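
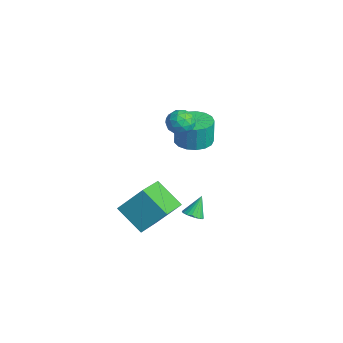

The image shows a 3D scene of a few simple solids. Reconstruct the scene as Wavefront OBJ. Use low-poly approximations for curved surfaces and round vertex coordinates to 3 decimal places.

v -0.978 2.076 4.106
v -0.694 1.716 3.544
v -2.046 1.684 3.816
v -1.762 1.324 3.254
v -1.62 1.109 3.932
v -0.96 1.351 4.111
v -1.78 2.049 3.249
v -1.12 2.291 3.428
v -1.189 1.699 3.014
v -1.091 1.118 3.437
v -1.649 2.282 3.923
v -1.551 1.701 4.346
v -0.742 1.93 3.85
v -1.998 1.47 3.51
v -1.915 1.343 3.908
v -1.747 1.131 3.578
v -0.899 1.716 4.184
v -0.732 1.504 3.854
v -1.276 1.147 4.082
v -2.008 1.896 3.506
v -1.841 1.684 3.176
v -0.993 2.269 3.782
v -0.825 2.057 3.452
v -1.464 2.253 3.278
v -0.866 1.709 3.209
v -1.494 1.479 3.038
v -1.505 1.905 3.035
v -1.117 2.047 3.14
v -0.808 1.367 3.457
v -1.436 1.137 3.287
v -1.353 1.01 3.685
v -0.965 1.153 3.79
v -1.099 1.358 3.146
v -1.304 2.263 4.073
v -1.932 2.033 3.903
v -1.775 2.247 3.57
v -1.387 2.39 3.675
v -1.246 1.921 4.322
v -1.874 1.691 4.151
v -1.623 1.353 4.22
v -1.235 1.495 4.325
v -1.641 2.042 4.214
v -3.719 3.382 0.241
v -2.797 3.564 0.264
v -2.839 3.6 1.643
v -3.761 3.418 1.619
v -2.987 3.972 0.248
v -3.029 4.007 1.627
v -3.344 4.244 0.23
v -3.387 4.28 1.609
v -3.788 4.319 0.214
v -3.83 4.355 1.593
v -4.215 4.18 0.205
v -4.258 4.215 1.584
v -4.529 3.857 0.204
v -4.571 3.893 1.583
v -4.657 3.426 0.211
v -4.7 3.461 1.59
v -4.571 2.985 0.225
v -4.613 3.02 1.604
v -4.289 2.635 0.242
v -4.331 2.67 1.621
v -3.876 2.456 0.259
v -3.918 2.491 1.638
v -3.428 2.489 0.272
v -3.47 2.524 1.651
v -3.046 2.727 0.278
v -3.088 2.762 1.657
v -2.818 3.115 0.275
v -2.86 3.15 1.654
v -2.853 -0.059 -2.285
v -2.406 1.021 -0.996
v -1.625 0.609 -3.27
v -1.178 1.689 -1.981
v -1.682 -1.289 -1.659
v -1.235 -0.209 -0.37
v -0.454 -0.621 -2.644
v -0.007 0.459 -1.355
v 1.245 1.175 -0.66
v 1.674 1.465 -0.704
v 0.955 1.745 0.26
v 1.531 1.579 -0.82
v 1.338 1.622 -0.908
v 1.13 1.588 -0.953
v 0.941 1.483 -0.947
v 0.805 1.324 -0.892
v 0.745 1.14 -0.796
v 0.771 0.962 -0.677
v 0.88 0.82 -0.555
v 1.052 0.74 -0.451
v 1.257 0.735 -0.383
v 1.46 0.806 -0.363
v 1.626 0.941 -0.394
v 1.726 1.116 -0.471
v 1.743 1.302 -0.581
f 1 38 17
f 38 12 41
f 17 41 6
f 38 41 17
f 1 17 13
f 17 6 18
f 13 18 2
f 17 18 13
f 1 13 22
f 13 2 23
f 22 23 8
f 13 23 22
f 1 22 34
f 22 8 37
f 34 37 11
f 22 37 34
f 1 34 38
f 34 11 42
f 38 42 12
f 34 42 38
f 2 18 29
f 18 6 32
f 29 32 10
f 18 32 29
f 6 41 19
f 41 12 40
f 19 40 5
f 41 40 19
f 12 42 39
f 42 11 35
f 39 35 3
f 42 35 39
f 11 37 36
f 37 8 24
f 36 24 7
f 37 24 36
f 8 23 28
f 23 2 25
f 28 25 9
f 23 25 28
f 4 30 16
f 30 10 31
f 16 31 5
f 30 31 16
f 4 16 14
f 16 5 15
f 14 15 3
f 16 15 14
f 4 14 21
f 14 3 20
f 21 20 7
f 14 20 21
f 4 21 26
f 21 7 27
f 26 27 9
f 21 27 26
f 4 26 30
f 26 9 33
f 30 33 10
f 26 33 30
f 5 31 19
f 31 10 32
f 19 32 6
f 31 32 19
f 3 15 39
f 15 5 40
f 39 40 12
f 15 40 39
f 7 20 36
f 20 3 35
f 36 35 11
f 20 35 36
f 9 27 28
f 27 7 24
f 28 24 8
f 27 24 28
f 10 33 29
f 33 9 25
f 29 25 2
f 33 25 29
f 44 43 47
f 44 47 45
f 45 47 48
f 45 48 46
f 47 43 49
f 47 49 48
f 48 49 50
f 48 50 46
f 49 43 51
f 49 51 50
f 50 51 52
f 50 52 46
f 51 43 53
f 51 53 52
f 52 53 54
f 52 54 46
f 53 43 55
f 53 55 54
f 54 55 56
f 54 56 46
f 55 43 57
f 55 57 56
f 56 57 58
f 56 58 46
f 57 43 59
f 57 59 58
f 58 59 60
f 58 60 46
f 59 43 61
f 59 61 60
f 60 61 62
f 60 62 46
f 61 43 63
f 61 63 62
f 62 63 64
f 62 64 46
f 63 43 65
f 63 65 64
f 64 65 66
f 64 66 46
f 65 43 67
f 65 67 66
f 66 67 68
f 66 68 46
f 67 43 69
f 67 69 68
f 68 69 70
f 68 70 46
f 69 43 44
f 69 44 70
f 70 44 45
f 70 45 46
f 72 74 71
f 75 72 71
f 71 74 73
f 73 75 71
f 72 78 74
f 76 72 75
f 76 78 72
f 74 78 73
f 77 75 73
f 73 78 77
f 77 76 75
f 78 76 77
f 80 79 82
f 80 82 81
f 82 79 83
f 82 83 81
f 83 79 84
f 83 84 81
f 84 79 85
f 84 85 81
f 85 79 86
f 85 86 81
f 86 79 87
f 86 87 81
f 87 79 88
f 87 88 81
f 88 79 89
f 88 89 81
f 89 79 90
f 89 90 81
f 90 79 91
f 90 91 81
f 91 79 92
f 91 92 81
f 92 79 93
f 92 93 81
f 93 79 94
f 93 94 81
f 94 79 95
f 94 95 81
f 95 79 80
f 95 80 81



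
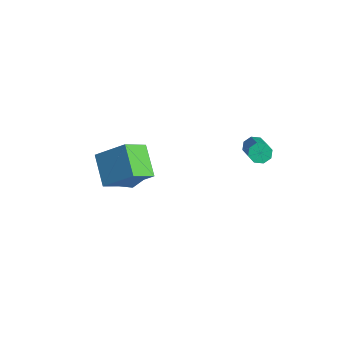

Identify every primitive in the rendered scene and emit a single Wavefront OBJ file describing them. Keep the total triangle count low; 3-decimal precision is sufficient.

v 1.767 3.609 -0.211
v 2.145 3.52 -0.707
v 3.49 2.742 0.454
v 3.113 2.831 0.951
v 2.213 3.95 -0.498
v 3.558 3.171 0.663
v 2.02 4.179 -0.121
v 3.365 3.401 1.04
v 1.679 4.075 0.204
v 3.024 3.297 1.365
v 1.39 3.698 0.286
v 2.735 2.92 1.447
v 1.322 3.269 0.077
v 2.667 2.49 1.238
v 1.515 3.039 -0.3
v 2.86 2.261 0.861
v 1.856 3.143 -0.625
v 3.201 2.365 0.536
v -2.779 -2.251 -3.538
v -3.518 -1.715 -3.21
v -2.213 -1.146 -4.068
v -2.952 -0.61 -3.74
v -2.088 -2.03 -2.34
v -2.827 -1.494 -2.012
v -1.522 -0.925 -2.87
v -2.261 -0.389 -2.542
v -1.912 -3.642 0.817
v -0.713 -2.659 2.08
v -1.97 -2.315 -0.161
v -0.771 -1.331 1.102
v -0.409 -4.269 -0.122
v 0.79 -3.285 1.141
v -0.467 -2.941 -1.1
v 0.732 -1.958 0.163
f 2 1 5
f 2 5 3
f 3 5 6
f 3 6 4
f 5 1 7
f 5 7 6
f 6 7 8
f 6 8 4
f 7 1 9
f 7 9 8
f 8 9 10
f 8 10 4
f 9 1 11
f 9 11 10
f 10 11 12
f 10 12 4
f 11 1 13
f 11 13 12
f 12 13 14
f 12 14 4
f 13 1 15
f 13 15 14
f 14 15 16
f 14 16 4
f 15 1 17
f 15 17 16
f 16 17 18
f 16 18 4
f 17 1 2
f 17 2 18
f 18 2 3
f 18 3 4
f 20 22 19
f 23 20 19
f 19 22 21
f 21 23 19
f 20 26 22
f 24 20 23
f 24 26 20
f 22 26 21
f 25 23 21
f 21 26 25
f 25 24 23
f 26 24 25
f 28 30 27
f 31 28 27
f 27 30 29
f 29 31 27
f 28 34 30
f 32 28 31
f 32 34 28
f 30 34 29
f 33 31 29
f 29 34 33
f 33 32 31
f 34 32 33



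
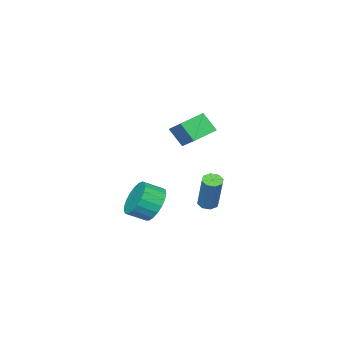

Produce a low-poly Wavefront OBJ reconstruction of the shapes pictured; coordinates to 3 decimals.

v 3.111 2.069 -4.126
v 3.868 2.682 -4.57
v 4.665 2.084 -4.038
v 3.909 1.471 -3.594
v 3.781 2.901 -4.193
v 4.578 2.303 -3.661
v 3.578 2.977 -3.804
v 4.375 2.378 -3.272
v 3.294 2.895 -3.471
v 4.092 2.297 -2.939
v 2.979 2.671 -3.251
v 3.777 2.072 -2.719
v 2.687 2.343 -3.182
v 3.484 1.744 -2.651
v 2.468 1.967 -3.277
v 3.265 1.368 -2.745
v 2.36 1.609 -3.518
v 3.158 1.01 -2.986
v 2.383 1.331 -3.865
v 3.18 0.732 -3.333
v 2.531 1.18 -4.256
v 3.328 0.581 -3.724
v 2.779 1.183 -4.625
v 3.577 0.585 -4.093
v 3.085 1.339 -4.908
v 3.883 0.741 -4.376
v 3.396 1.622 -5.055
v 4.193 1.024 -4.524
v 3.657 1.982 -5.042
v 4.454 1.383 -4.51
v 3.824 2.357 -4.871
v 4.621 1.758 -4.339
v -3.388 -1.727 -1.133
v -2.913 -0.452 -0.292
v -3.574 -0.965 -2.182
v -3.099 0.31 -1.341
v -1.981 -1.97 -1.559
v -1.506 -0.695 -0.718
v -2.167 -1.208 -2.608
v -1.692 0.067 -1.767
v -0.005 2.617 -4.82
v 0.5 2.697 -4.995
v 1.05 3.503 -3.034
v 0.545 3.423 -2.86
v 0.256 3.024 -5.061
v 0.806 3.83 -3.1
v -0.141 3.113 -4.986
v 0.409 3.919 -3.025
v -0.458 2.911 -4.814
v 0.092 3.717 -2.853
v -0.51 2.537 -4.646
v 0.04 3.343 -2.685
v -0.266 2.21 -4.58
v 0.284 3.016 -2.619
v 0.131 2.121 -4.655
v 0.681 2.927 -2.694
v 0.448 2.323 -4.827
v 0.998 3.129 -2.866
f 2 1 5
f 2 5 3
f 3 5 6
f 3 6 4
f 5 1 7
f 5 7 6
f 6 7 8
f 6 8 4
f 7 1 9
f 7 9 8
f 8 9 10
f 8 10 4
f 9 1 11
f 9 11 10
f 10 11 12
f 10 12 4
f 11 1 13
f 11 13 12
f 12 13 14
f 12 14 4
f 13 1 15
f 13 15 14
f 14 15 16
f 14 16 4
f 15 1 17
f 15 17 16
f 16 17 18
f 16 18 4
f 17 1 19
f 17 19 18
f 18 19 20
f 18 20 4
f 19 1 21
f 19 21 20
f 20 21 22
f 20 22 4
f 21 1 23
f 21 23 22
f 22 23 24
f 22 24 4
f 23 1 25
f 23 25 24
f 24 25 26
f 24 26 4
f 25 1 27
f 25 27 26
f 26 27 28
f 26 28 4
f 27 1 29
f 27 29 28
f 28 29 30
f 28 30 4
f 29 1 31
f 29 31 30
f 30 31 32
f 30 32 4
f 31 1 2
f 31 2 32
f 32 2 3
f 32 3 4
f 34 36 33
f 37 34 33
f 33 36 35
f 35 37 33
f 34 40 36
f 38 34 37
f 38 40 34
f 36 40 35
f 39 37 35
f 35 40 39
f 39 38 37
f 40 38 39
f 42 41 45
f 42 45 43
f 43 45 46
f 43 46 44
f 45 41 47
f 45 47 46
f 46 47 48
f 46 48 44
f 47 41 49
f 47 49 48
f 48 49 50
f 48 50 44
f 49 41 51
f 49 51 50
f 50 51 52
f 50 52 44
f 51 41 53
f 51 53 52
f 52 53 54
f 52 54 44
f 53 41 55
f 53 55 54
f 54 55 56
f 54 56 44
f 55 41 57
f 55 57 56
f 56 57 58
f 56 58 44
f 57 41 42
f 57 42 58
f 58 42 43
f 58 43 44



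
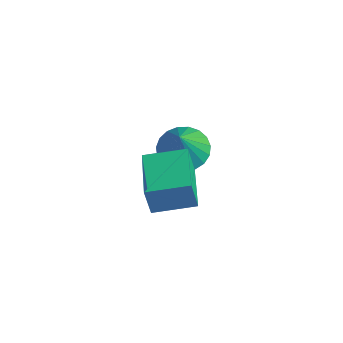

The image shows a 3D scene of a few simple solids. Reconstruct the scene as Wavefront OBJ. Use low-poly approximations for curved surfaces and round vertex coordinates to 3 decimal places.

v -0.858 0.173 -0.263
v -0.324 0.95 -0.147
v -0.162 -0.553 1.383
v -0.657 1.051 0.039
v -1.026 1.001 0.172
v -1.365 0.807 0.231
v -1.617 0.504 0.203
v -1.737 0.143 0.095
v -1.706 -0.212 -0.075
v -1.528 -0.5 -0.277
v -1.234 -0.673 -0.478
v -0.875 -0.698 -0.641
v -0.514 -0.574 -0.739
v -0.211 -0.32 -0.754
v -0.021 0.019 -0.685
v 0.024 0.385 -0.543
v -0.083 0.714 -0.353
v 2.935 -4.102 1.944
v 2.82 -4.286 3.043
v 1.367 -2.993 1.967
v 1.253 -3.178 3.065
v 3.787 -2.902 2.235
v 3.673 -3.087 3.333
v 2.22 -1.794 2.257
v 2.105 -1.978 3.356
f 2 1 4
f 2 4 3
f 4 1 5
f 4 5 3
f 5 1 6
f 5 6 3
f 6 1 7
f 6 7 3
f 7 1 8
f 7 8 3
f 8 1 9
f 8 9 3
f 9 1 10
f 9 10 3
f 10 1 11
f 10 11 3
f 11 1 12
f 11 12 3
f 12 1 13
f 12 13 3
f 13 1 14
f 13 14 3
f 14 1 15
f 14 15 3
f 15 1 16
f 15 16 3
f 16 1 17
f 16 17 3
f 17 1 2
f 17 2 3
f 19 21 18
f 22 19 18
f 18 21 20
f 20 22 18
f 19 25 21
f 23 19 22
f 23 25 19
f 21 25 20
f 24 22 20
f 20 25 24
f 24 23 22
f 25 23 24



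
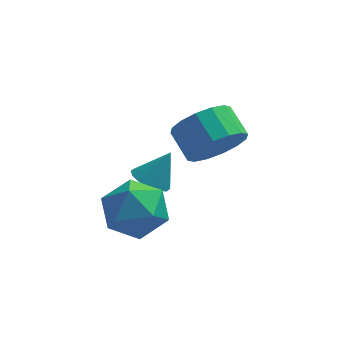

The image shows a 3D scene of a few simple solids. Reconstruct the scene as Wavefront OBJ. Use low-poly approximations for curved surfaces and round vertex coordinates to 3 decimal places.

v -2.661 -0.871 -1.804
v -2.022 -0.825 -2.584
v -2.978 -2.435 -2.156
v -2.339 -2.389 -2.936
v -1.986 -2.347 -1.991
v -1.79 -1.38 -1.774
v -3.21 -1.88 -2.966
v -3.014 -0.913 -2.749
v -2.361 -1.448 -3.302
v -1.605 -1.737 -2.7
v -3.395 -1.523 -2.04
v -2.639 -1.812 -1.438
v -2.17 -0.076 -2.499
v -1.72 -0.464 -2.637
v -1.63 0.216 -1.561
v -1.635 -0.191 -2.77
v -1.694 0.114 -2.831
v -1.88 0.367 -2.803
v -2.144 0.502 -2.693
v -2.415 0.482 -2.531
v -2.619 0.312 -2.361
v -2.704 0.039 -2.227
v -2.645 -0.265 -2.167
v -2.459 -0.519 -2.195
v -2.195 -0.653 -2.304
v -1.924 -0.633 -2.466
v -0.364 0.658 -1.678
v 0.45 0.936 -1.323
v -0.043 1.72 -0.807
v -0.856 1.442 -1.162
v 0.405 1.179 -1.736
v -0.088 1.963 -1.22
v 0.154 1.283 -2.133
v -0.339 2.067 -1.617
v -0.236 1.219 -2.409
v -0.729 2.003 -1.893
v -0.66 1.005 -2.488
v -1.153 1.789 -1.972
v -1.004 0.698 -2.351
v -1.497 1.482 -1.835
v -1.177 0.38 -2.033
v -1.67 1.164 -1.517
v -1.132 0.137 -1.62
v -1.625 0.921 -1.104
v -0.881 0.033 -1.223
v -1.374 0.817 -0.707
v -0.491 0.097 -0.947
v -0.984 0.881 -0.431
v -0.067 0.311 -0.868
v -0.56 1.095 -0.352
v 0.277 0.618 -1.005
v -0.216 1.402 -0.489
f 1 12 6
f 1 6 2
f 1 2 8
f 1 8 11
f 1 11 12
f 2 6 10
f 6 12 5
f 12 11 3
f 11 8 7
f 8 2 9
f 4 10 5
f 4 5 3
f 4 3 7
f 4 7 9
f 4 9 10
f 5 10 6
f 3 5 12
f 7 3 11
f 9 7 8
f 10 9 2
f 14 13 16
f 14 16 15
f 16 13 17
f 16 17 15
f 17 13 18
f 17 18 15
f 18 13 19
f 18 19 15
f 19 13 20
f 19 20 15
f 20 13 21
f 20 21 15
f 21 13 22
f 21 22 15
f 22 13 23
f 22 23 15
f 23 13 24
f 23 24 15
f 24 13 25
f 24 25 15
f 25 13 26
f 25 26 15
f 26 13 14
f 26 14 15
f 28 27 31
f 28 31 29
f 29 31 32
f 29 32 30
f 31 27 33
f 31 33 32
f 32 33 34
f 32 34 30
f 33 27 35
f 33 35 34
f 34 35 36
f 34 36 30
f 35 27 37
f 35 37 36
f 36 37 38
f 36 38 30
f 37 27 39
f 37 39 38
f 38 39 40
f 38 40 30
f 39 27 41
f 39 41 40
f 40 41 42
f 40 42 30
f 41 27 43
f 41 43 42
f 42 43 44
f 42 44 30
f 43 27 45
f 43 45 44
f 44 45 46
f 44 46 30
f 45 27 47
f 45 47 46
f 46 47 48
f 46 48 30
f 47 27 49
f 47 49 48
f 48 49 50
f 48 50 30
f 49 27 51
f 49 51 50
f 50 51 52
f 50 52 30
f 51 27 28
f 51 28 52
f 52 28 29
f 52 29 30



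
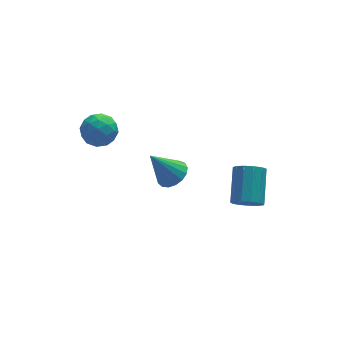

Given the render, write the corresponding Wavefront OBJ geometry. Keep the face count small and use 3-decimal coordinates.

v -1.805 4.342 2.456
v -1.319 4.395 1.696
v -1.981 2.905 2.244
v -1.495 2.958 1.484
v -1.094 3.075 2.286
v -0.985 3.963 2.417
v -2.315 3.337 1.523
v -2.206 4.225 1.654
v -1.634 3.774 1.119
v -0.879 3.612 1.591
v -2.421 3.688 2.349
v -1.666 3.526 2.821
v -1.547 4.495 2.095
v -1.753 2.805 1.845
v -1.518 2.874 2.317
v -1.232 2.905 1.87
v -1.351 4.241 2.518
v -1.065 4.272 2.072
v -0.932 3.496 2.418
v -2.235 3.028 1.868
v -1.949 3.059 1.422
v -2.068 4.395 2.07
v -1.782 4.426 1.623
v -2.368 3.804 1.522
v -1.446 4.16 1.309
v -1.549 3.316 1.184
v -2.031 3.538 1.207
v -1.967 4.06 1.284
v -1.002 4.065 1.586
v -1.106 3.221 1.461
v -0.87 3.29 1.933
v -0.806 3.812 2.01
v -1.187 3.7 1.247
v -2.194 4.079 2.479
v -2.298 3.235 2.354
v -2.494 3.488 1.93
v -2.43 4.01 2.007
v -1.751 3.984 2.756
v -1.854 3.14 2.631
v -1.333 3.24 2.656
v -1.269 3.762 2.733
v -2.113 3.6 2.693
v 3.557 -1.217 -0.252
v 4.191 -1.578 -0.128
v 4.777 -0.204 0.877
v 4.143 0.157 0.752
v 4.251 -1.352 -0.473
v 4.836 0.022 0.532
v 4.09 -1.082 -0.748
v 4.676 0.292 0.257
v 3.76 -0.856 -0.865
v 4.346 0.518 0.139
v 3.366 -0.744 -0.788
v 3.952 0.63 0.216
v 3.033 -0.782 -0.541
v 3.618 0.592 0.463
v 2.865 -0.959 -0.202
v 3.451 0.415 0.802
v 2.918 -1.217 0.121
v 3.504 0.157 1.125
v 3.173 -1.476 0.325
v 3.759 -0.102 1.33
v 3.551 -1.652 0.346
v 4.136 -0.278 1.351
v 3.93 -1.69 0.178
v 4.516 -0.316 1.182
v 1.38 2.576 -1.257
v 1.903 3.134 -0.992
v 0.4 2.764 0.277
v 1.638 3.34 -1.186
v 1.314 3.371 -1.397
v 1.005 3.22 -1.575
v 0.782 2.921 -1.681
v 0.696 2.543 -1.69
v 0.766 2.173 -1.599
v 0.977 1.895 -1.431
v 1.281 1.773 -1.222
v 1.607 1.835 -1.022
v 1.881 2.067 -0.875
v 2.04 2.415 -0.816
v 2.048 2.801 -0.858
f 1 38 17
f 38 12 41
f 17 41 6
f 38 41 17
f 1 17 13
f 17 6 18
f 13 18 2
f 17 18 13
f 1 13 22
f 13 2 23
f 22 23 8
f 13 23 22
f 1 22 34
f 22 8 37
f 34 37 11
f 22 37 34
f 1 34 38
f 34 11 42
f 38 42 12
f 34 42 38
f 2 18 29
f 18 6 32
f 29 32 10
f 18 32 29
f 6 41 19
f 41 12 40
f 19 40 5
f 41 40 19
f 12 42 39
f 42 11 35
f 39 35 3
f 42 35 39
f 11 37 36
f 37 8 24
f 36 24 7
f 37 24 36
f 8 23 28
f 23 2 25
f 28 25 9
f 23 25 28
f 4 30 16
f 30 10 31
f 16 31 5
f 30 31 16
f 4 16 14
f 16 5 15
f 14 15 3
f 16 15 14
f 4 14 21
f 14 3 20
f 21 20 7
f 14 20 21
f 4 21 26
f 21 7 27
f 26 27 9
f 21 27 26
f 4 26 30
f 26 9 33
f 30 33 10
f 26 33 30
f 5 31 19
f 31 10 32
f 19 32 6
f 31 32 19
f 3 15 39
f 15 5 40
f 39 40 12
f 15 40 39
f 7 20 36
f 20 3 35
f 36 35 11
f 20 35 36
f 9 27 28
f 27 7 24
f 28 24 8
f 27 24 28
f 10 33 29
f 33 9 25
f 29 25 2
f 33 25 29
f 44 43 47
f 44 47 45
f 45 47 48
f 45 48 46
f 47 43 49
f 47 49 48
f 48 49 50
f 48 50 46
f 49 43 51
f 49 51 50
f 50 51 52
f 50 52 46
f 51 43 53
f 51 53 52
f 52 53 54
f 52 54 46
f 53 43 55
f 53 55 54
f 54 55 56
f 54 56 46
f 55 43 57
f 55 57 56
f 56 57 58
f 56 58 46
f 57 43 59
f 57 59 58
f 58 59 60
f 58 60 46
f 59 43 61
f 59 61 60
f 60 61 62
f 60 62 46
f 61 43 63
f 61 63 62
f 62 63 64
f 62 64 46
f 63 43 65
f 63 65 64
f 64 65 66
f 64 66 46
f 65 43 44
f 65 44 66
f 66 44 45
f 66 45 46
f 68 67 70
f 68 70 69
f 70 67 71
f 70 71 69
f 71 67 72
f 71 72 69
f 72 67 73
f 72 73 69
f 73 67 74
f 73 74 69
f 74 67 75
f 74 75 69
f 75 67 76
f 75 76 69
f 76 67 77
f 76 77 69
f 77 67 78
f 77 78 69
f 78 67 79
f 78 79 69
f 79 67 80
f 79 80 69
f 80 67 81
f 80 81 69
f 81 67 68
f 81 68 69



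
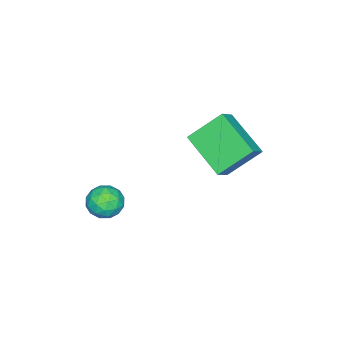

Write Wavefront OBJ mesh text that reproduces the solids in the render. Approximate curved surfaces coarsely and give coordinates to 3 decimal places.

v 3.423 1.506 -3.737
v 4.073 1.172 -3.642
v 2.907 0.448 -3.918
v 3.557 0.114 -3.823
v 3.221 0.437 -3.253
v 3.54 1.09 -3.141
v 3.44 0.53 -4.419
v 3.759 1.183 -4.307
v 4.083 0.569 -4.063
v 3.948 0.512 -3.342
v 3.032 1.108 -4.218
v 2.897 1.051 -3.497
v 3.793 1.432 -3.674
v 3.187 0.188 -3.886
v 2.989 0.378 -3.551
v 3.371 0.182 -3.495
v 3.48 1.384 -3.379
v 3.862 1.188 -3.323
v 3.361 0.755 -3.094
v 3.118 0.432 -4.237
v 3.5 0.236 -4.181
v 3.609 1.438 -4.065
v 3.991 1.242 -4.009
v 3.619 0.865 -4.466
v 4.181 0.881 -3.865
v 3.878 0.26 -3.972
v 3.809 0.504 -4.322
v 3.997 0.888 -4.257
v 4.101 0.848 -3.441
v 3.798 0.226 -3.548
v 3.601 0.415 -3.213
v 3.788 0.8 -3.147
v 4.108 0.493 -3.689
v 3.182 1.394 -4.012
v 2.879 0.772 -4.119
v 3.192 0.82 -4.413
v 3.379 1.205 -4.347
v 3.102 1.36 -3.588
v 2.799 0.739 -3.695
v 2.983 0.732 -3.303
v 3.171 1.116 -3.238
v 2.872 1.127 -3.871
v -0.881 2.016 -2.928
v -1.717 2.974 -1.83
v -0.185 3.651 -3.824
v -1.021 4.609 -2.726
v -0.159 2.011 -2.374
v -0.995 2.969 -1.276
v 0.537 3.646 -3.27
v -0.299 4.604 -2.172
f 1 38 17
f 38 12 41
f 17 41 6
f 38 41 17
f 1 17 13
f 17 6 18
f 13 18 2
f 17 18 13
f 1 13 22
f 13 2 23
f 22 23 8
f 13 23 22
f 1 22 34
f 22 8 37
f 34 37 11
f 22 37 34
f 1 34 38
f 34 11 42
f 38 42 12
f 34 42 38
f 2 18 29
f 18 6 32
f 29 32 10
f 18 32 29
f 6 41 19
f 41 12 40
f 19 40 5
f 41 40 19
f 12 42 39
f 42 11 35
f 39 35 3
f 42 35 39
f 11 37 36
f 37 8 24
f 36 24 7
f 37 24 36
f 8 23 28
f 23 2 25
f 28 25 9
f 23 25 28
f 4 30 16
f 30 10 31
f 16 31 5
f 30 31 16
f 4 16 14
f 16 5 15
f 14 15 3
f 16 15 14
f 4 14 21
f 14 3 20
f 21 20 7
f 14 20 21
f 4 21 26
f 21 7 27
f 26 27 9
f 21 27 26
f 4 26 30
f 26 9 33
f 30 33 10
f 26 33 30
f 5 31 19
f 31 10 32
f 19 32 6
f 31 32 19
f 3 15 39
f 15 5 40
f 39 40 12
f 15 40 39
f 7 20 36
f 20 3 35
f 36 35 11
f 20 35 36
f 9 27 28
f 27 7 24
f 28 24 8
f 27 24 28
f 10 33 29
f 33 9 25
f 29 25 2
f 33 25 29
f 44 46 43
f 47 44 43
f 43 46 45
f 45 47 43
f 44 50 46
f 48 44 47
f 48 50 44
f 46 50 45
f 49 47 45
f 45 50 49
f 49 48 47
f 50 48 49



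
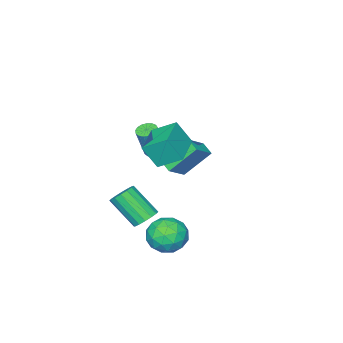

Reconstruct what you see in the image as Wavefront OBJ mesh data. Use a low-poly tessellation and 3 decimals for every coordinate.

v -1.374 -3.591 0.285
v -1.043 -3.092 0.169
v -0.396 -3.089 2.019
v -0.726 -3.589 2.135
v -1.3 -2.987 0.258
v -0.653 -2.984 2.108
v -1.574 -3.019 0.354
v -0.927 -3.016 2.204
v -1.802 -3.183 0.434
v -1.155 -3.18 2.284
v -1.932 -3.441 0.48
v -1.285 -3.438 2.33
v -1.934 -3.733 0.481
v -1.287 -3.73 2.331
v -1.807 -3.992 0.437
v -1.16 -3.989 2.287
v -1.582 -4.16 0.359
v -0.935 -4.157 2.209
v -1.308 -4.198 0.263
v -0.661 -4.195 2.113
v -1.05 -4.096 0.173
v -0.403 -4.093 2.023
v -0.866 -3.879 0.108
v -0.219 -3.876 1.958
v -0.798 -3.596 0.084
v -0.151 -3.593 1.934
v -0.862 -3.312 0.106
v -0.215 -3.309 1.956
v 3.301 2.986 -1.317
v 4.314 2.447 -1.46
v 2.406 1.353 -1.5
v 3.419 0.814 -1.643
v 3.142 1.26 -0.613
v 3.695 2.269 -0.499
v 3.025 1.531 -2.461
v 3.578 2.54 -2.347
v 4.144 1.548 -2.167
v 4.216 1.38 -1.025
v 2.504 2.42 -1.935
v 2.576 2.252 -0.793
v 3.886 2.86 -1.372
v 2.834 0.94 -1.588
v 2.671 1.202 -0.982
v 3.266 0.885 -1.066
v 3.522 2.755 -0.808
v 4.118 2.438 -0.892
v 3.428 1.74 -0.394
v 2.602 1.362 -2.068
v 3.198 1.045 -2.152
v 3.454 2.915 -1.894
v 4.049 2.598 -1.978
v 3.292 2.06 -2.566
v 4.381 2.014 -1.872
v 3.855 1.054 -1.98
v 3.624 1.476 -2.46
v 3.949 2.069 -2.393
v 4.424 1.916 -1.2
v 3.898 0.956 -1.308
v 3.735 1.218 -0.703
v 4.06 1.811 -0.636
v 4.324 1.387 -1.616
v 2.822 2.844 -1.652
v 2.296 1.884 -1.76
v 2.66 1.989 -2.324
v 2.985 2.582 -2.257
v 2.865 2.746 -0.98
v 2.339 1.786 -1.088
v 2.771 1.731 -0.567
v 3.096 2.324 -0.5
v 2.396 2.413 -1.344
v 0.992 -0.41 2.755
v 0.366 0.736 3.533
v 2.727 0.618 2.636
v 2.101 1.765 3.413
v 1.459 -1.045 4.067
v 0.833 0.102 4.844
v 3.194 -0.016 3.947
v 2.568 1.13 4.725
v -3.93 -1.903 -0.357
v -4.154 -2.711 -0.03
v -2.756 -1.897 0.459
v -2.98 -2.705 0.787
v -2.82 -2.855 -1.947
v -3.044 -3.663 -1.619
v -1.646 -2.849 -1.13
v -1.87 -3.657 -0.803
v 1.88 -1.054 -2.392
v 2.401 -0.581 -2.054
v 2.74 -2.013 -0.57
v 2.22 -2.486 -0.908
v 2.047 -0.487 -1.883
v 2.386 -1.919 -0.399
v 1.649 -0.545 -1.848
v 1.988 -1.978 -0.364
v 1.313 -0.739 -1.959
v 1.652 -2.172 -0.475
v 1.129 -1.018 -2.185
v 1.468 -2.451 -0.702
v 1.146 -1.306 -2.468
v 1.485 -2.739 -0.984
v 1.36 -1.527 -2.73
v 1.699 -2.959 -1.246
v 1.714 -1.621 -2.901
v 2.053 -3.053 -1.417
v 2.112 -1.562 -2.936
v 2.451 -2.995 -1.452
v 2.448 -1.368 -2.825
v 2.787 -2.801 -1.341
v 2.632 -1.089 -2.598
v 2.971 -2.522 -1.115
v 2.615 -0.801 -2.316
v 2.954 -2.234 -0.832
f 2 1 5
f 2 5 3
f 3 5 6
f 3 6 4
f 5 1 7
f 5 7 6
f 6 7 8
f 6 8 4
f 7 1 9
f 7 9 8
f 8 9 10
f 8 10 4
f 9 1 11
f 9 11 10
f 10 11 12
f 10 12 4
f 11 1 13
f 11 13 12
f 12 13 14
f 12 14 4
f 13 1 15
f 13 15 14
f 14 15 16
f 14 16 4
f 15 1 17
f 15 17 16
f 16 17 18
f 16 18 4
f 17 1 19
f 17 19 18
f 18 19 20
f 18 20 4
f 19 1 21
f 19 21 20
f 20 21 22
f 20 22 4
f 21 1 23
f 21 23 22
f 22 23 24
f 22 24 4
f 23 1 25
f 23 25 24
f 24 25 26
f 24 26 4
f 25 1 27
f 25 27 26
f 26 27 28
f 26 28 4
f 27 1 2
f 27 2 28
f 28 2 3
f 28 3 4
f 29 66 45
f 66 40 69
f 45 69 34
f 66 69 45
f 29 45 41
f 45 34 46
f 41 46 30
f 45 46 41
f 29 41 50
f 41 30 51
f 50 51 36
f 41 51 50
f 29 50 62
f 50 36 65
f 62 65 39
f 50 65 62
f 29 62 66
f 62 39 70
f 66 70 40
f 62 70 66
f 30 46 57
f 46 34 60
f 57 60 38
f 46 60 57
f 34 69 47
f 69 40 68
f 47 68 33
f 69 68 47
f 40 70 67
f 70 39 63
f 67 63 31
f 70 63 67
f 39 65 64
f 65 36 52
f 64 52 35
f 65 52 64
f 36 51 56
f 51 30 53
f 56 53 37
f 51 53 56
f 32 58 44
f 58 38 59
f 44 59 33
f 58 59 44
f 32 44 42
f 44 33 43
f 42 43 31
f 44 43 42
f 32 42 49
f 42 31 48
f 49 48 35
f 42 48 49
f 32 49 54
f 49 35 55
f 54 55 37
f 49 55 54
f 32 54 58
f 54 37 61
f 58 61 38
f 54 61 58
f 33 59 47
f 59 38 60
f 47 60 34
f 59 60 47
f 31 43 67
f 43 33 68
f 67 68 40
f 43 68 67
f 35 48 64
f 48 31 63
f 64 63 39
f 48 63 64
f 37 55 56
f 55 35 52
f 56 52 36
f 55 52 56
f 38 61 57
f 61 37 53
f 57 53 30
f 61 53 57
f 72 74 71
f 75 72 71
f 71 74 73
f 73 75 71
f 72 78 74
f 76 72 75
f 76 78 72
f 74 78 73
f 77 75 73
f 73 78 77
f 77 76 75
f 78 76 77
f 80 82 79
f 83 80 79
f 79 82 81
f 81 83 79
f 80 86 82
f 84 80 83
f 84 86 80
f 82 86 81
f 85 83 81
f 81 86 85
f 85 84 83
f 86 84 85
f 88 87 91
f 88 91 89
f 89 91 92
f 89 92 90
f 91 87 93
f 91 93 92
f 92 93 94
f 92 94 90
f 93 87 95
f 93 95 94
f 94 95 96
f 94 96 90
f 95 87 97
f 95 97 96
f 96 97 98
f 96 98 90
f 97 87 99
f 97 99 98
f 98 99 100
f 98 100 90
f 99 87 101
f 99 101 100
f 100 101 102
f 100 102 90
f 101 87 103
f 101 103 102
f 102 103 104
f 102 104 90
f 103 87 105
f 103 105 104
f 104 105 106
f 104 106 90
f 105 87 107
f 105 107 106
f 106 107 108
f 106 108 90
f 107 87 109
f 107 109 108
f 108 109 110
f 108 110 90
f 109 87 111
f 109 111 110
f 110 111 112
f 110 112 90
f 111 87 88
f 111 88 112
f 112 88 89
f 112 89 90



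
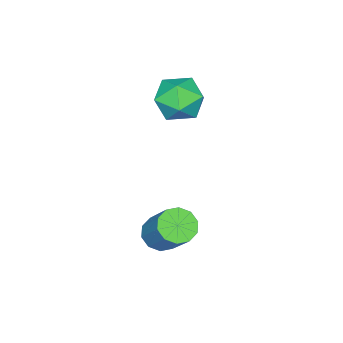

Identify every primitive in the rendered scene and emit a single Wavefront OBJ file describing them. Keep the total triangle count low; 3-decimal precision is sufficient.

v -1.69 -1.229 2.836
v -0.617 -1.584 2.544
v -2.403 -2.856 2.196
v -1.33 -3.211 1.904
v -1.624 -3.106 3.028
v -1.183 -2.101 3.424
v -1.837 -2.339 1.316
v -1.396 -1.334 1.712
v -0.708 -2.27 1.604
v -0.577 -2.745 2.663
v -2.443 -1.695 2.077
v -2.312 -2.17 3.136
v 2.511 -0.226 -1.972
v 3.192 -0.663 -1.921
v 3.849 0.549 -0.297
v 3.169 0.986 -0.348
v 3.274 -0.284 -2.237
v 3.932 0.928 -0.614
v 3.066 0.117 -2.452
v 3.723 1.329 -0.829
v 2.645 0.387 -2.484
v 3.303 1.599 -0.861
v 2.174 0.423 -2.32
v 2.831 1.635 -0.697
v 1.831 0.211 -2.023
v 2.488 1.423 -0.399
v 1.748 -0.168 -1.706
v 2.406 1.044 -0.083
v 1.957 -0.569 -1.491
v 2.614 0.643 0.132
v 2.377 -0.839 -1.459
v 3.035 0.373 0.164
v 2.849 -0.875 -1.623
v 3.506 0.337 -0
f 1 12 6
f 1 6 2
f 1 2 8
f 1 8 11
f 1 11 12
f 2 6 10
f 6 12 5
f 12 11 3
f 11 8 7
f 8 2 9
f 4 10 5
f 4 5 3
f 4 3 7
f 4 7 9
f 4 9 10
f 5 10 6
f 3 5 12
f 7 3 11
f 9 7 8
f 10 9 2
f 14 13 17
f 14 17 15
f 15 17 18
f 15 18 16
f 17 13 19
f 17 19 18
f 18 19 20
f 18 20 16
f 19 13 21
f 19 21 20
f 20 21 22
f 20 22 16
f 21 13 23
f 21 23 22
f 22 23 24
f 22 24 16
f 23 13 25
f 23 25 24
f 24 25 26
f 24 26 16
f 25 13 27
f 25 27 26
f 26 27 28
f 26 28 16
f 27 13 29
f 27 29 28
f 28 29 30
f 28 30 16
f 29 13 31
f 29 31 30
f 30 31 32
f 30 32 16
f 31 13 33
f 31 33 32
f 32 33 34
f 32 34 16
f 33 13 14
f 33 14 34
f 34 14 15
f 34 15 16



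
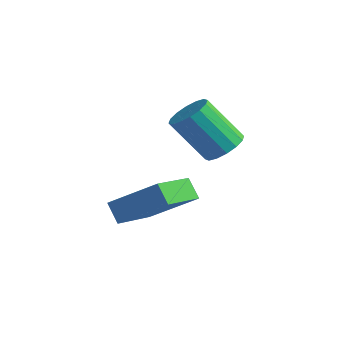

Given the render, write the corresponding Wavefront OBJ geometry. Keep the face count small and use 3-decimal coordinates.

v 1.172 -2.668 -2.058
v 1.492 -4.498 -1.372
v 2.685 -1.958 -0.872
v 3.005 -3.787 -0.185
v 1.755 -2.813 -2.715
v 2.075 -4.642 -2.028
v 3.268 -2.102 -1.528
v 3.588 -3.932 -0.842
v 3.64 -1.304 0.643
v 4.296 -1.501 1.016
v 3.256 -2.094 2.53
v 2.6 -1.896 2.157
v 4.228 -1.116 1.12
v 3.188 -1.709 2.634
v 4.002 -0.782 1.096
v 2.963 -1.375 2.61
v 3.68 -0.588 0.951
v 2.64 -1.181 2.465
v 3.347 -0.585 0.723
v 2.307 -1.178 2.237
v 3.092 -0.775 0.474
v 2.052 -1.368 1.988
v 2.984 -1.106 0.27
v 1.944 -1.699 1.784
v 3.052 -1.491 0.166
v 2.012 -2.084 1.68
v 3.277 -1.825 0.19
v 2.238 -2.418 1.704
v 3.6 -2.019 0.335
v 2.56 -2.612 1.849
v 3.933 -2.022 0.563
v 2.893 -2.615 2.077
v 4.188 -1.832 0.812
v 3.148 -2.425 2.326
f 2 4 1
f 5 2 1
f 1 4 3
f 3 5 1
f 2 8 4
f 6 2 5
f 6 8 2
f 4 8 3
f 7 5 3
f 3 8 7
f 7 6 5
f 8 6 7
f 10 9 13
f 10 13 11
f 11 13 14
f 11 14 12
f 13 9 15
f 13 15 14
f 14 15 16
f 14 16 12
f 15 9 17
f 15 17 16
f 16 17 18
f 16 18 12
f 17 9 19
f 17 19 18
f 18 19 20
f 18 20 12
f 19 9 21
f 19 21 20
f 20 21 22
f 20 22 12
f 21 9 23
f 21 23 22
f 22 23 24
f 22 24 12
f 23 9 25
f 23 25 24
f 24 25 26
f 24 26 12
f 25 9 27
f 25 27 26
f 26 27 28
f 26 28 12
f 27 9 29
f 27 29 28
f 28 29 30
f 28 30 12
f 29 9 31
f 29 31 30
f 30 31 32
f 30 32 12
f 31 9 33
f 31 33 32
f 32 33 34
f 32 34 12
f 33 9 10
f 33 10 34
f 34 10 11
f 34 11 12



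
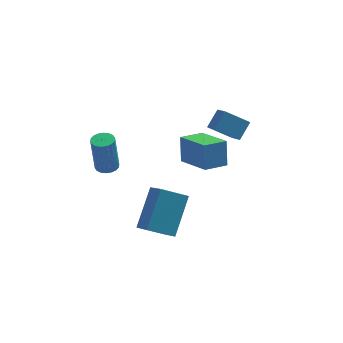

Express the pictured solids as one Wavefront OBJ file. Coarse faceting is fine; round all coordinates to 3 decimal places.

v 1.448 -1.712 -1.526
v 1.472 -1.23 -0.341
v 0.62 -0.257 -2.101
v 0.645 0.225 -0.915
v 2.455 -1.225 -1.745
v 2.48 -0.743 -0.559
v 1.628 0.23 -2.319
v 1.652 0.712 -1.134
v -2.469 0.602 -2.856
v -1.942 0.626 -2.809
v -2.103 0.582 -0.977
v -2.631 0.558 -1.024
v -2.005 0.853 -2.809
v -2.166 0.809 -0.977
v -2.16 1.031 -2.819
v -2.321 0.987 -0.986
v -2.376 1.123 -2.835
v -2.538 1.079 -1.003
v -2.611 1.113 -2.856
v -2.772 1.069 -1.024
v -2.817 1.001 -2.877
v -2.979 0.957 -1.045
v -2.955 0.81 -2.894
v -3.117 0.766 -1.062
v -2.997 0.578 -2.903
v -3.158 0.534 -1.071
v -2.934 0.351 -2.903
v -3.095 0.307 -1.071
v -2.779 0.173 -2.894
v -2.94 0.129 -1.061
v -2.562 0.081 -2.877
v -2.724 0.037 -1.045
v -2.328 0.091 -2.856
v -2.489 0.047 -1.024
v -2.121 0.203 -2.835
v -2.283 0.159 -1.003
v -1.983 0.394 -2.818
v -2.145 0.35 -0.986
v 3.459 1.737 -2.632
v 2.367 1.884 -1.905
v 3.24 2.523 -3.119
v 2.148 2.669 -2.393
v 3.992 2.311 -1.947
v 2.9 2.457 -1.221
v 3.773 3.096 -2.435
v 2.681 3.243 -1.708
v -1.557 -2.744 -4.14
v -1.214 -3.571 -3.555
v -0.824 -1.427 -2.707
v -0.481 -2.254 -2.122
v -0.379 -2.706 -4.778
v -0.036 -3.533 -4.193
v 0.354 -1.389 -3.345
v 0.697 -2.216 -2.76
f 2 4 1
f 5 2 1
f 1 4 3
f 3 5 1
f 2 8 4
f 6 2 5
f 6 8 2
f 4 8 3
f 7 5 3
f 3 8 7
f 7 6 5
f 8 6 7
f 10 9 13
f 10 13 11
f 11 13 14
f 11 14 12
f 13 9 15
f 13 15 14
f 14 15 16
f 14 16 12
f 15 9 17
f 15 17 16
f 16 17 18
f 16 18 12
f 17 9 19
f 17 19 18
f 18 19 20
f 18 20 12
f 19 9 21
f 19 21 20
f 20 21 22
f 20 22 12
f 21 9 23
f 21 23 22
f 22 23 24
f 22 24 12
f 23 9 25
f 23 25 24
f 24 25 26
f 24 26 12
f 25 9 27
f 25 27 26
f 26 27 28
f 26 28 12
f 27 9 29
f 27 29 28
f 28 29 30
f 28 30 12
f 29 9 31
f 29 31 30
f 30 31 32
f 30 32 12
f 31 9 33
f 31 33 32
f 32 33 34
f 32 34 12
f 33 9 35
f 33 35 34
f 34 35 36
f 34 36 12
f 35 9 37
f 35 37 36
f 36 37 38
f 36 38 12
f 37 9 10
f 37 10 38
f 38 10 11
f 38 11 12
f 40 42 39
f 43 40 39
f 39 42 41
f 41 43 39
f 40 46 42
f 44 40 43
f 44 46 40
f 42 46 41
f 45 43 41
f 41 46 45
f 45 44 43
f 46 44 45
f 48 50 47
f 51 48 47
f 47 50 49
f 49 51 47
f 48 54 50
f 52 48 51
f 52 54 48
f 50 54 49
f 53 51 49
f 49 54 53
f 53 52 51
f 54 52 53



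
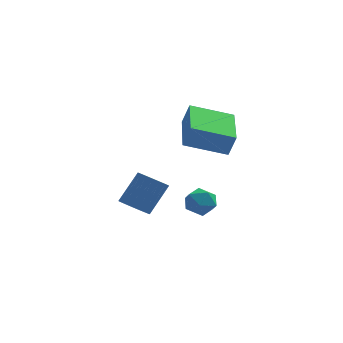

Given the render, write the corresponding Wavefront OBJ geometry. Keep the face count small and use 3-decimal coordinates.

v -0.263 1.273 -3.912
v 0.33 1.243 -4.243
v 1.036 1.918 -3.04
v 0.443 1.947 -2.708
v 0.219 1.511 -4.328
v 0.925 2.186 -3.125
v 0.012 1.732 -4.331
v 0.718 2.407 -3.127
v -0.249 1.862 -4.25
v 0.457 2.537 -3.047
v -0.513 1.876 -4.103
v 0.193 2.55 -2.899
v -0.728 1.769 -3.918
v -0.021 2.444 -2.714
v -0.85 1.565 -3.731
v -0.144 2.239 -2.527
v -0.856 1.302 -3.58
v -0.15 1.977 -2.377
v -0.745 1.034 -3.495
v -0.039 1.709 -2.292
v -0.538 0.813 -3.493
v 0.168 1.488 -2.289
v -0.277 0.683 -3.573
v 0.429 1.358 -2.37
v -0.013 0.67 -3.721
v 0.693 1.344 -2.517
v 0.201 0.776 -3.906
v 0.908 1.451 -2.702
v 0.324 0.981 -4.093
v 1.03 1.655 -2.889
v 1.656 -1.469 0.839
v 1.94 -1.521 1.723
v 1.564 0.673 0.995
v 1.847 0.621 1.879
v 3.293 -1.361 0.321
v 3.576 -1.413 1.205
v 3.2 0.781 0.477
v 3.484 0.729 1.361
v 2.046 -0.987 -2.822
v 2.325 -0.51 -2.402
v 2.295 -1.79 -2.078
v 2.574 -1.313 -1.658
v 1.888 -1.323 -1.763
v 1.735 -0.827 -2.223
v 2.885 -1.473 -2.257
v 2.732 -0.977 -2.717
v 2.844 -0.811 -2.053
v 2.228 -0.718 -1.748
v 2.392 -1.582 -2.732
v 1.776 -1.489 -2.427
f 2 1 5
f 2 5 3
f 3 5 6
f 3 6 4
f 5 1 7
f 5 7 6
f 6 7 8
f 6 8 4
f 7 1 9
f 7 9 8
f 8 9 10
f 8 10 4
f 9 1 11
f 9 11 10
f 10 11 12
f 10 12 4
f 11 1 13
f 11 13 12
f 12 13 14
f 12 14 4
f 13 1 15
f 13 15 14
f 14 15 16
f 14 16 4
f 15 1 17
f 15 17 16
f 16 17 18
f 16 18 4
f 17 1 19
f 17 19 18
f 18 19 20
f 18 20 4
f 19 1 21
f 19 21 20
f 20 21 22
f 20 22 4
f 21 1 23
f 21 23 22
f 22 23 24
f 22 24 4
f 23 1 25
f 23 25 24
f 24 25 26
f 24 26 4
f 25 1 27
f 25 27 26
f 26 27 28
f 26 28 4
f 27 1 29
f 27 29 28
f 28 29 30
f 28 30 4
f 29 1 2
f 29 2 30
f 30 2 3
f 30 3 4
f 32 34 31
f 35 32 31
f 31 34 33
f 33 35 31
f 32 38 34
f 36 32 35
f 36 38 32
f 34 38 33
f 37 35 33
f 33 38 37
f 37 36 35
f 38 36 37
f 39 50 44
f 39 44 40
f 39 40 46
f 39 46 49
f 39 49 50
f 40 44 48
f 44 50 43
f 50 49 41
f 49 46 45
f 46 40 47
f 42 48 43
f 42 43 41
f 42 41 45
f 42 45 47
f 42 47 48
f 43 48 44
f 41 43 50
f 45 41 49
f 47 45 46
f 48 47 40



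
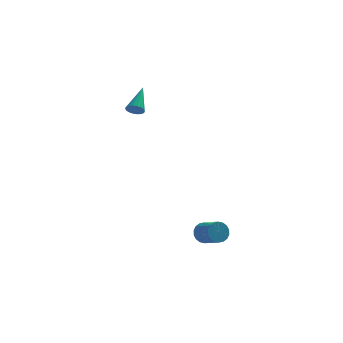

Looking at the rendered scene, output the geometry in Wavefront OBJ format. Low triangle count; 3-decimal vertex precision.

v 0.942 -2.989 -4.22
v 1.424 -2.939 -4.765
v 2.141 -3.961 -4.226
v 1.658 -4.011 -3.68
v 1.546 -2.736 -4.542
v 2.262 -3.758 -4.003
v 1.547 -2.583 -4.256
v 2.264 -3.605 -3.716
v 1.429 -2.511 -3.962
v 2.146 -3.533 -3.422
v 1.215 -2.533 -3.719
v 1.931 -3.555 -3.179
v 0.946 -2.646 -3.575
v 1.663 -3.668 -3.036
v 0.676 -2.827 -3.559
v 1.393 -3.849 -3.02
v 0.459 -3.039 -3.674
v 1.176 -4.061 -3.135
v 0.338 -3.242 -3.897
v 1.054 -4.264 -3.358
v 0.336 -3.395 -4.184
v 1.053 -4.417 -3.644
v 0.454 -3.467 -4.478
v 1.171 -4.489 -3.938
v 0.669 -3.445 -4.721
v 1.385 -4.467 -4.181
v 0.937 -3.332 -4.864
v 1.654 -4.354 -4.325
v 1.207 -3.151 -4.88
v 1.924 -4.173 -4.341
v -2.714 2.027 3.389
v -2.258 1.738 3.573
v -2.206 3.573 4.571
v -2.174 1.844 3.397
v -2.172 1.979 3.22
v -2.252 2.121 3.069
v -2.402 2.249 2.966
v -2.6 2.343 2.928
v -2.815 2.389 2.96
v -3.015 2.38 3.058
v -3.169 2.317 3.206
v -3.253 2.211 3.382
v -3.256 2.076 3.559
v -3.176 1.934 3.71
v -3.025 1.806 3.812
v -2.827 1.712 3.85
v -2.612 1.666 3.818
v -2.412 1.675 3.721
f 2 1 5
f 2 5 3
f 3 5 6
f 3 6 4
f 5 1 7
f 5 7 6
f 6 7 8
f 6 8 4
f 7 1 9
f 7 9 8
f 8 9 10
f 8 10 4
f 9 1 11
f 9 11 10
f 10 11 12
f 10 12 4
f 11 1 13
f 11 13 12
f 12 13 14
f 12 14 4
f 13 1 15
f 13 15 14
f 14 15 16
f 14 16 4
f 15 1 17
f 15 17 16
f 16 17 18
f 16 18 4
f 17 1 19
f 17 19 18
f 18 19 20
f 18 20 4
f 19 1 21
f 19 21 20
f 20 21 22
f 20 22 4
f 21 1 23
f 21 23 22
f 22 23 24
f 22 24 4
f 23 1 25
f 23 25 24
f 24 25 26
f 24 26 4
f 25 1 27
f 25 27 26
f 26 27 28
f 26 28 4
f 27 1 29
f 27 29 28
f 28 29 30
f 28 30 4
f 29 1 2
f 29 2 30
f 30 2 3
f 30 3 4
f 32 31 34
f 32 34 33
f 34 31 35
f 34 35 33
f 35 31 36
f 35 36 33
f 36 31 37
f 36 37 33
f 37 31 38
f 37 38 33
f 38 31 39
f 38 39 33
f 39 31 40
f 39 40 33
f 40 31 41
f 40 41 33
f 41 31 42
f 41 42 33
f 42 31 43
f 42 43 33
f 43 31 44
f 43 44 33
f 44 31 45
f 44 45 33
f 45 31 46
f 45 46 33
f 46 31 47
f 46 47 33
f 47 31 48
f 47 48 33
f 48 31 32
f 48 32 33



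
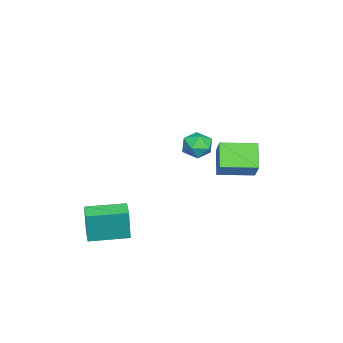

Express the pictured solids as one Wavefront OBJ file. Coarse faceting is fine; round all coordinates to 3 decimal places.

v 1.223 2.614 1.266
v 1.856 3.162 0.954
v 2.224 1.878 2.006
v 2.857 2.426 1.694
v 2.251 2.73 2.276
v 1.632 3.185 1.819
v 2.448 1.855 1.141
v 1.829 2.31 0.684
v 2.613 2.693 0.877
v 2.492 3.233 1.578
v 1.588 1.807 1.382
v 1.467 2.347 2.083
v -2.234 2.571 -3.158
v -3.435 2.265 -2.023
v -2.845 4.524 -3.278
v -4.046 4.219 -2.144
v -1.114 3.001 -1.856
v -2.315 2.696 -0.722
v -1.725 4.955 -1.977
v -2.926 4.649 -0.842
v 3.466 -2.94 -4.864
v 3.638 -2.967 -2.912
v 2.694 -0.904 -4.768
v 2.865 -0.931 -2.816
v 4.435 -2.569 -4.944
v 4.606 -2.596 -2.992
v 3.662 -0.533 -4.848
v 3.834 -0.56 -2.896
f 1 12 6
f 1 6 2
f 1 2 8
f 1 8 11
f 1 11 12
f 2 6 10
f 6 12 5
f 12 11 3
f 11 8 7
f 8 2 9
f 4 10 5
f 4 5 3
f 4 3 7
f 4 7 9
f 4 9 10
f 5 10 6
f 3 5 12
f 7 3 11
f 9 7 8
f 10 9 2
f 14 16 13
f 17 14 13
f 13 16 15
f 15 17 13
f 14 20 16
f 18 14 17
f 18 20 14
f 16 20 15
f 19 17 15
f 15 20 19
f 19 18 17
f 20 18 19
f 22 24 21
f 25 22 21
f 21 24 23
f 23 25 21
f 22 28 24
f 26 22 25
f 26 28 22
f 24 28 23
f 27 25 23
f 23 28 27
f 27 26 25
f 28 26 27



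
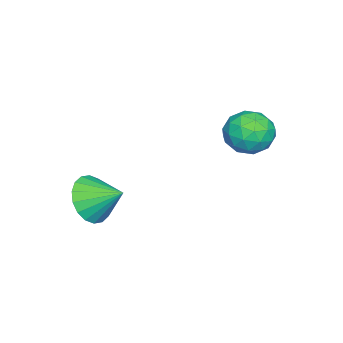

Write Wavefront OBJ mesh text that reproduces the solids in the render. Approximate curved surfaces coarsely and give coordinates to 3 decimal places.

v -0.178 -1.183 -1.367
v 0.659 -1.03 -1.742
v -0.102 -0.097 -0.753
v 0.402 -0.857 -2.016
v 0.03 -0.748 -2.162
v -0.383 -0.726 -2.151
v -0.755 -0.794 -1.984
v -1.014 -0.939 -1.695
v -1.106 -1.133 -1.341
v -1.015 -1.336 -0.992
v -0.758 -1.509 -0.718
v -0.387 -1.618 -0.572
v 0.027 -1.64 -0.584
v 0.399 -1.572 -0.751
v 0.657 -1.427 -1.04
v 0.75 -1.233 -1.393
v -4.326 2.861 0.793
v -3.936 3.164 0.048
v -3.104 2.176 1.152
v -2.714 2.479 0.407
v -2.918 3.046 1.067
v -3.673 3.469 0.845
v -3.367 1.871 0.355
v -4.122 2.294 0.133
v -3.344 2.552 -0.223
v -3.066 3.279 0.217
v -3.974 2.061 0.983
v -3.696 2.788 1.423
v -4.238 3.073 0.389
v -2.802 2.267 0.811
v -2.921 2.601 1.199
v -2.693 2.779 0.761
v -4.083 3.252 0.858
v -3.855 3.43 0.42
v -3.256 3.361 1.019
v -3.185 1.91 0.78
v -2.957 2.088 0.342
v -4.347 2.561 0.439
v -4.119 2.739 0.001
v -3.784 1.979 0.181
v -3.661 2.891 -0.208
v -2.943 2.489 0.003
v -3.327 2.131 -0.028
v -3.77 2.38 -0.159
v -3.498 3.318 0.05
v -2.78 2.916 0.262
v -2.899 3.249 0.65
v -3.343 3.498 0.519
v -3.15 2.958 -0.109
v -4.26 2.424 0.938
v -3.542 2.022 1.15
v -3.697 1.842 0.681
v -4.141 2.091 0.55
v -4.097 2.851 1.197
v -3.379 2.449 1.408
v -3.27 2.96 1.359
v -3.713 3.209 1.228
v -3.89 2.382 1.309
f 2 1 4
f 2 4 3
f 4 1 5
f 4 5 3
f 5 1 6
f 5 6 3
f 6 1 7
f 6 7 3
f 7 1 8
f 7 8 3
f 8 1 9
f 8 9 3
f 9 1 10
f 9 10 3
f 10 1 11
f 10 11 3
f 11 1 12
f 11 12 3
f 12 1 13
f 12 13 3
f 13 1 14
f 13 14 3
f 14 1 15
f 14 15 3
f 15 1 16
f 15 16 3
f 16 1 2
f 16 2 3
f 17 54 33
f 54 28 57
f 33 57 22
f 54 57 33
f 17 33 29
f 33 22 34
f 29 34 18
f 33 34 29
f 17 29 38
f 29 18 39
f 38 39 24
f 29 39 38
f 17 38 50
f 38 24 53
f 50 53 27
f 38 53 50
f 17 50 54
f 50 27 58
f 54 58 28
f 50 58 54
f 18 34 45
f 34 22 48
f 45 48 26
f 34 48 45
f 22 57 35
f 57 28 56
f 35 56 21
f 57 56 35
f 28 58 55
f 58 27 51
f 55 51 19
f 58 51 55
f 27 53 52
f 53 24 40
f 52 40 23
f 53 40 52
f 24 39 44
f 39 18 41
f 44 41 25
f 39 41 44
f 20 46 32
f 46 26 47
f 32 47 21
f 46 47 32
f 20 32 30
f 32 21 31
f 30 31 19
f 32 31 30
f 20 30 37
f 30 19 36
f 37 36 23
f 30 36 37
f 20 37 42
f 37 23 43
f 42 43 25
f 37 43 42
f 20 42 46
f 42 25 49
f 46 49 26
f 42 49 46
f 21 47 35
f 47 26 48
f 35 48 22
f 47 48 35
f 19 31 55
f 31 21 56
f 55 56 28
f 31 56 55
f 23 36 52
f 36 19 51
f 52 51 27
f 36 51 52
f 25 43 44
f 43 23 40
f 44 40 24
f 43 40 44
f 26 49 45
f 49 25 41
f 45 41 18
f 49 41 45



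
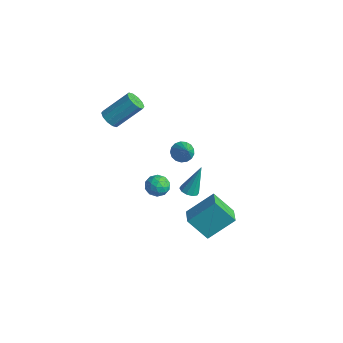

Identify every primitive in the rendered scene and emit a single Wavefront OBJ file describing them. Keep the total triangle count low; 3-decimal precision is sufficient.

v -0.059 0.433 -3.607
v 0.479 0.556 -3.705
v 0.099 1.147 -1.853
v 0.288 0.829 -3.799
v -0.035 0.951 -3.82
v -0.367 0.875 -3.759
v -0.582 0.631 -3.64
v -0.596 0.311 -3.509
v -0.406 0.038 -3.415
v -0.082 -0.084 -3.394
v 0.25 -0.008 -3.455
v 0.464 0.236 -3.574
v -2.203 -3.185 3.194
v -1.646 -3.166 2.901
v -1.02 -1.915 4.172
v -1.577 -1.935 4.466
v -1.875 -2.892 2.744
v -1.248 -1.642 4.015
v -2.228 -2.73 2.759
v -1.602 -1.48 4.031
v -2.573 -2.742 2.941
v -1.946 -1.492 4.212
v -2.776 -2.924 3.219
v -2.149 -1.673 4.49
v -2.76 -3.205 3.488
v -2.134 -1.954 4.759
v -2.532 -3.478 3.645
v -1.905 -2.228 4.916
v -2.178 -3.64 3.629
v -1.552 -2.39 4.901
v -1.834 -3.628 3.448
v -1.207 -2.378 4.719
v -1.631 -3.447 3.17
v -1.004 -2.196 4.441
v -1.033 0.741 -1.096
v -0.557 0.683 -1.564
v -0.067 0.339 -0.064
v -0.533 0.988 -1.468
v -0.624 1.236 -1.286
v -0.808 1.371 -1.061
v -1.044 1.361 -0.844
v -1.278 1.21 -0.685
v -1.455 0.951 -0.62
v -1.536 0.643 -0.664
v -1.501 0.358 -0.807
v -1.359 0.161 -1.016
v -1.143 0.097 -1.244
v -0.901 0.18 -1.438
v -0.69 0.391 -1.553
v 1.943 -3.257 0.798
v 2.635 -3.253 0.749
v 2.005 -4.007 1.631
v 2.697 -4.003 1.582
v 2.363 -3.444 1.822
v 2.325 -2.98 1.307
v 2.315 -4.28 1.073
v 2.277 -3.816 0.558
v 2.865 -3.885 0.919
v 2.895 -3.369 1.382
v 1.745 -3.891 0.998
v 1.775 -3.375 1.461
v 2.283 -3.189 0.7
v 2.357 -4.071 1.68
v 2.16 -3.742 1.821
v 2.567 -3.74 1.792
v 2.101 -3.029 1.028
v 2.508 -3.027 0.999
v 2.348 -3.139 1.63
v 2.132 -4.233 1.381
v 2.539 -4.231 1.352
v 2.073 -3.52 0.588
v 2.48 -3.518 0.559
v 2.292 -4.121 0.75
v 2.826 -3.559 0.772
v 2.862 -4 1.262
v 2.638 -4.162 0.962
v 2.615 -3.889 0.66
v 2.843 -3.255 1.044
v 2.88 -3.696 1.534
v 2.683 -3.367 1.674
v 2.661 -3.095 1.371
v 2.978 -3.627 1.144
v 1.76 -3.564 0.846
v 1.797 -4.005 1.336
v 1.979 -4.165 1.009
v 1.957 -3.893 0.706
v 1.778 -3.26 1.118
v 1.814 -3.701 1.608
v 2.025 -3.371 1.72
v 2.002 -3.098 1.418
v 1.662 -3.633 1.236
v 2.675 -2.023 -1.784
v 3.259 -0.66 -0.628
v 3.566 -1.39 -2.98
v 4.15 -0.027 -1.823
v 3.59 -2.693 -1.457
v 4.174 -1.33 -0.3
v 4.481 -2.06 -2.652
v 5.065 -0.697 -1.496
f 2 1 4
f 2 4 3
f 4 1 5
f 4 5 3
f 5 1 6
f 5 6 3
f 6 1 7
f 6 7 3
f 7 1 8
f 7 8 3
f 8 1 9
f 8 9 3
f 9 1 10
f 9 10 3
f 10 1 11
f 10 11 3
f 11 1 12
f 11 12 3
f 12 1 2
f 12 2 3
f 14 13 17
f 14 17 15
f 15 17 18
f 15 18 16
f 17 13 19
f 17 19 18
f 18 19 20
f 18 20 16
f 19 13 21
f 19 21 20
f 20 21 22
f 20 22 16
f 21 13 23
f 21 23 22
f 22 23 24
f 22 24 16
f 23 13 25
f 23 25 24
f 24 25 26
f 24 26 16
f 25 13 27
f 25 27 26
f 26 27 28
f 26 28 16
f 27 13 29
f 27 29 28
f 28 29 30
f 28 30 16
f 29 13 31
f 29 31 30
f 30 31 32
f 30 32 16
f 31 13 33
f 31 33 32
f 32 33 34
f 32 34 16
f 33 13 14
f 33 14 34
f 34 14 15
f 34 15 16
f 36 35 38
f 36 38 37
f 38 35 39
f 38 39 37
f 39 35 40
f 39 40 37
f 40 35 41
f 40 41 37
f 41 35 42
f 41 42 37
f 42 35 43
f 42 43 37
f 43 35 44
f 43 44 37
f 44 35 45
f 44 45 37
f 45 35 46
f 45 46 37
f 46 35 47
f 46 47 37
f 47 35 48
f 47 48 37
f 48 35 49
f 48 49 37
f 49 35 36
f 49 36 37
f 50 87 66
f 87 61 90
f 66 90 55
f 87 90 66
f 50 66 62
f 66 55 67
f 62 67 51
f 66 67 62
f 50 62 71
f 62 51 72
f 71 72 57
f 62 72 71
f 50 71 83
f 71 57 86
f 83 86 60
f 71 86 83
f 50 83 87
f 83 60 91
f 87 91 61
f 83 91 87
f 51 67 78
f 67 55 81
f 78 81 59
f 67 81 78
f 55 90 68
f 90 61 89
f 68 89 54
f 90 89 68
f 61 91 88
f 91 60 84
f 88 84 52
f 91 84 88
f 60 86 85
f 86 57 73
f 85 73 56
f 86 73 85
f 57 72 77
f 72 51 74
f 77 74 58
f 72 74 77
f 53 79 65
f 79 59 80
f 65 80 54
f 79 80 65
f 53 65 63
f 65 54 64
f 63 64 52
f 65 64 63
f 53 63 70
f 63 52 69
f 70 69 56
f 63 69 70
f 53 70 75
f 70 56 76
f 75 76 58
f 70 76 75
f 53 75 79
f 75 58 82
f 79 82 59
f 75 82 79
f 54 80 68
f 80 59 81
f 68 81 55
f 80 81 68
f 52 64 88
f 64 54 89
f 88 89 61
f 64 89 88
f 56 69 85
f 69 52 84
f 85 84 60
f 69 84 85
f 58 76 77
f 76 56 73
f 77 73 57
f 76 73 77
f 59 82 78
f 82 58 74
f 78 74 51
f 82 74 78
f 93 95 92
f 96 93 92
f 92 95 94
f 94 96 92
f 93 99 95
f 97 93 96
f 97 99 93
f 95 99 94
f 98 96 94
f 94 99 98
f 98 97 96
f 99 97 98



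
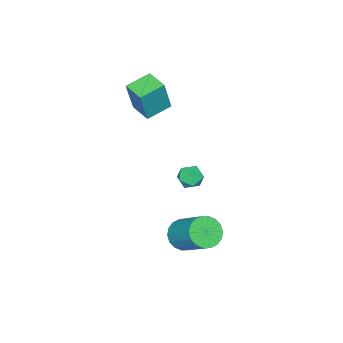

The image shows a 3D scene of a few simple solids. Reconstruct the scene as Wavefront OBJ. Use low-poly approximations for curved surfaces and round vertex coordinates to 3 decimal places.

v -4.474 -1.607 3.213
v -3.97 -1.641 5.034
v -4.068 -0.449 3.123
v -3.564 -0.484 4.944
v -3.216 -2.076 2.856
v -2.712 -2.111 4.677
v -2.81 -0.919 2.766
v -2.306 -0.953 4.587
v -0.308 3.031 -2.106
v 0.412 2.591 -1.856
v 0.888 4.149 -0.484
v 0.168 4.589 -0.734
v 0.543 2.811 -2.152
v 1.019 4.369 -0.78
v 0.505 3.075 -2.439
v 0.982 4.633 -1.067
v 0.307 3.331 -2.66
v 0.783 4.889 -1.287
v -0.014 3.527 -2.771
v 0.463 5.084 -1.399
v -0.392 3.624 -2.751
v 0.084 5.182 -1.378
v -0.754 3.605 -2.602
v -0.278 5.163 -1.23
v -1.028 3.471 -2.356
v -0.552 5.029 -0.984
v -1.159 3.251 -2.06
v -0.683 4.809 -0.688
v -1.122 2.987 -1.773
v -0.645 4.545 -0.401
v -0.923 2.731 -1.553
v -0.447 4.289 -0.18
v -0.603 2.536 -1.441
v -0.126 4.093 -0.069
v -0.224 2.438 -1.462
v 0.252 3.996 -0.089
v 0.138 2.457 -1.61
v 0.614 4.015 -0.238
v -0.157 4.219 2.804
v 0.311 3.862 3.172
v -0.251 3.358 2.088
v 0.217 3.001 2.456
v -0.411 3.128 2.723
v -0.353 3.659 3.165
v 0.413 3.561 2.095
v 0.471 4.092 2.537
v 0.663 3.455 2.734
v 0.154 3.188 3.122
v -0.094 4.032 2.138
v -0.603 3.765 2.526
f 2 4 1
f 5 2 1
f 1 4 3
f 3 5 1
f 2 8 4
f 6 2 5
f 6 8 2
f 4 8 3
f 7 5 3
f 3 8 7
f 7 6 5
f 8 6 7
f 10 9 13
f 10 13 11
f 11 13 14
f 11 14 12
f 13 9 15
f 13 15 14
f 14 15 16
f 14 16 12
f 15 9 17
f 15 17 16
f 16 17 18
f 16 18 12
f 17 9 19
f 17 19 18
f 18 19 20
f 18 20 12
f 19 9 21
f 19 21 20
f 20 21 22
f 20 22 12
f 21 9 23
f 21 23 22
f 22 23 24
f 22 24 12
f 23 9 25
f 23 25 24
f 24 25 26
f 24 26 12
f 25 9 27
f 25 27 26
f 26 27 28
f 26 28 12
f 27 9 29
f 27 29 28
f 28 29 30
f 28 30 12
f 29 9 31
f 29 31 30
f 30 31 32
f 30 32 12
f 31 9 33
f 31 33 32
f 32 33 34
f 32 34 12
f 33 9 35
f 33 35 34
f 34 35 36
f 34 36 12
f 35 9 37
f 35 37 36
f 36 37 38
f 36 38 12
f 37 9 10
f 37 10 38
f 38 10 11
f 38 11 12
f 39 50 44
f 39 44 40
f 39 40 46
f 39 46 49
f 39 49 50
f 40 44 48
f 44 50 43
f 50 49 41
f 49 46 45
f 46 40 47
f 42 48 43
f 42 43 41
f 42 41 45
f 42 45 47
f 42 47 48
f 43 48 44
f 41 43 50
f 45 41 49
f 47 45 46
f 48 47 40



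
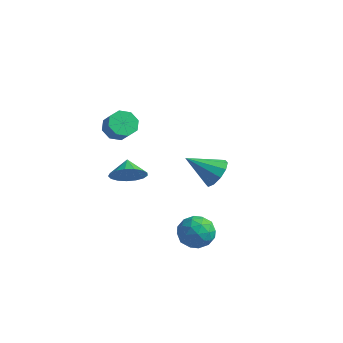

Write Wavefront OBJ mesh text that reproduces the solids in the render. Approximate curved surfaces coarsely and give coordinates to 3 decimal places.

v 0.654 3.741 -0.867
v 1.317 3.091 -0.555
v -0.734 2.879 0.287
v 1.332 3.567 -0.182
v 1.088 4.11 -0.07
v 0.677 4.512 -0.263
v 0.258 4.619 -0.687
v -0.01 4.391 -1.179
v -0.025 3.914 -1.553
v 0.219 3.372 -1.665
v 0.63 2.97 -1.472
v 1.049 2.863 -1.048
v -3.329 0.472 3.024
v -2.678 0.757 2.577
v -2.02 0.433 3.328
v -2.671 0.148 3.776
v -2.915 1.201 2.976
v -2.257 0.877 3.727
v -3.395 1.219 3.404
v -2.737 0.895 4.155
v -3.836 0.799 3.609
v -3.178 0.475 4.36
v -3.98 0.187 3.472
v -3.322 -0.137 4.223
v -3.743 -0.257 3.073
v -3.085 -0.581 3.824
v -3.263 -0.275 2.645
v -2.605 -0.599 3.396
v -2.822 0.145 2.44
v -2.164 -0.179 3.191
v 2.714 -2.004 -0.359
v 3.618 -1.589 -0.135
v 3.422 -3.491 -0.465
v 4.326 -3.076 -0.241
v 3.597 -3.124 0.47
v 3.16 -2.205 0.536
v 3.88 -2.875 -1.136
v 3.443 -1.956 -1.07
v 4.339 -2.127 -0.616
v 4.164 -2.281 0.377
v 2.876 -2.799 -0.977
v 2.701 -2.953 0.016
v 3.104 -1.666 -0.238
v 3.936 -3.414 -0.362
v 3.508 -3.442 0.056
v 4.039 -3.198 0.187
v 2.834 -2.028 0.157
v 3.366 -1.784 0.288
v 3.354 -2.687 0.644
v 3.674 -3.296 -0.888
v 4.206 -3.052 -0.757
v 3.001 -1.882 -0.787
v 3.532 -1.638 -0.656
v 3.686 -2.393 -1.244
v 4.059 -1.739 -0.389
v 4.475 -2.612 -0.451
v 4.213 -2.494 -0.977
v 3.956 -1.954 -0.938
v 3.956 -1.829 0.195
v 4.373 -2.703 0.133
v 3.944 -2.731 0.551
v 3.687 -2.191 0.59
v 4.38 -2.145 -0.087
v 2.667 -2.377 -0.733
v 3.084 -3.251 -0.795
v 3.353 -2.889 -1.19
v 3.096 -2.349 -1.151
v 2.565 -2.468 -0.149
v 2.981 -3.341 -0.211
v 3.084 -3.126 0.338
v 2.827 -2.586 0.377
v 2.66 -2.935 -0.513
v -2.315 -0.022 0.044
v -1.755 -0.252 0.865
v -2.865 0.682 0.616
v -1.508 0.113 0.653
v -1.447 0.446 0.302
v -1.584 0.673 -0.108
v -1.889 0.74 -0.484
v -2.292 0.633 -0.738
v -2.7 0.375 -0.813
v -3.02 0.027 -0.692
v -3.178 -0.332 -0.402
v -3.139 -0.621 -0.01
v -2.912 -0.772 0.394
v -2.547 -0.751 0.719
v -2.13 -0.563 0.888
f 2 1 4
f 2 4 3
f 4 1 5
f 4 5 3
f 5 1 6
f 5 6 3
f 6 1 7
f 6 7 3
f 7 1 8
f 7 8 3
f 8 1 9
f 8 9 3
f 9 1 10
f 9 10 3
f 10 1 11
f 10 11 3
f 11 1 12
f 11 12 3
f 12 1 2
f 12 2 3
f 14 13 17
f 14 17 15
f 15 17 18
f 15 18 16
f 17 13 19
f 17 19 18
f 18 19 20
f 18 20 16
f 19 13 21
f 19 21 20
f 20 21 22
f 20 22 16
f 21 13 23
f 21 23 22
f 22 23 24
f 22 24 16
f 23 13 25
f 23 25 24
f 24 25 26
f 24 26 16
f 25 13 27
f 25 27 26
f 26 27 28
f 26 28 16
f 27 13 29
f 27 29 28
f 28 29 30
f 28 30 16
f 29 13 14
f 29 14 30
f 30 14 15
f 30 15 16
f 31 68 47
f 68 42 71
f 47 71 36
f 68 71 47
f 31 47 43
f 47 36 48
f 43 48 32
f 47 48 43
f 31 43 52
f 43 32 53
f 52 53 38
f 43 53 52
f 31 52 64
f 52 38 67
f 64 67 41
f 52 67 64
f 31 64 68
f 64 41 72
f 68 72 42
f 64 72 68
f 32 48 59
f 48 36 62
f 59 62 40
f 48 62 59
f 36 71 49
f 71 42 70
f 49 70 35
f 71 70 49
f 42 72 69
f 72 41 65
f 69 65 33
f 72 65 69
f 41 67 66
f 67 38 54
f 66 54 37
f 67 54 66
f 38 53 58
f 53 32 55
f 58 55 39
f 53 55 58
f 34 60 46
f 60 40 61
f 46 61 35
f 60 61 46
f 34 46 44
f 46 35 45
f 44 45 33
f 46 45 44
f 34 44 51
f 44 33 50
f 51 50 37
f 44 50 51
f 34 51 56
f 51 37 57
f 56 57 39
f 51 57 56
f 34 56 60
f 56 39 63
f 60 63 40
f 56 63 60
f 35 61 49
f 61 40 62
f 49 62 36
f 61 62 49
f 33 45 69
f 45 35 70
f 69 70 42
f 45 70 69
f 37 50 66
f 50 33 65
f 66 65 41
f 50 65 66
f 39 57 58
f 57 37 54
f 58 54 38
f 57 54 58
f 40 63 59
f 63 39 55
f 59 55 32
f 63 55 59
f 74 73 76
f 74 76 75
f 76 73 77
f 76 77 75
f 77 73 78
f 77 78 75
f 78 73 79
f 78 79 75
f 79 73 80
f 79 80 75
f 80 73 81
f 80 81 75
f 81 73 82
f 81 82 75
f 82 73 83
f 82 83 75
f 83 73 84
f 83 84 75
f 84 73 85
f 84 85 75
f 85 73 86
f 85 86 75
f 86 73 87
f 86 87 75
f 87 73 74
f 87 74 75



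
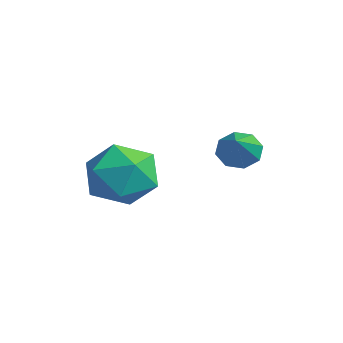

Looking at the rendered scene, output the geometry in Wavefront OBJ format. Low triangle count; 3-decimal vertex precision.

v 1.545 1.624 -2.416
v 1.835 1.604 -2.823
v 2.455 1.116 -1.744
v 1.876 1.932 -2.631
v 1.723 2.08 -2.312
v 1.466 1.961 -2.055
v 1.256 1.645 -2.009
v 1.215 1.317 -2.202
v 1.367 1.169 -2.52
v 1.624 1.288 -2.778
v -0.05 -0.293 -2.786
v 0.731 0.069 -2.589
v 0.609 -1.289 -3.571
v 1.39 -0.927 -3.374
v 0.923 -1.338 -2.747
v 0.516 -0.723 -2.262
v 0.824 -0.497 -3.898
v 0.417 0.118 -3.413
v 1.271 -0.057 -3.276
v 1.333 -0.577 -2.565
v 0.007 -0.643 -3.595
v 0.069 -1.163 -2.884
f 2 1 4
f 2 4 3
f 4 1 5
f 4 5 3
f 5 1 6
f 5 6 3
f 6 1 7
f 6 7 3
f 7 1 8
f 7 8 3
f 8 1 9
f 8 9 3
f 9 1 10
f 9 10 3
f 10 1 2
f 10 2 3
f 11 22 16
f 11 16 12
f 11 12 18
f 11 18 21
f 11 21 22
f 12 16 20
f 16 22 15
f 22 21 13
f 21 18 17
f 18 12 19
f 14 20 15
f 14 15 13
f 14 13 17
f 14 17 19
f 14 19 20
f 15 20 16
f 13 15 22
f 17 13 21
f 19 17 18
f 20 19 12



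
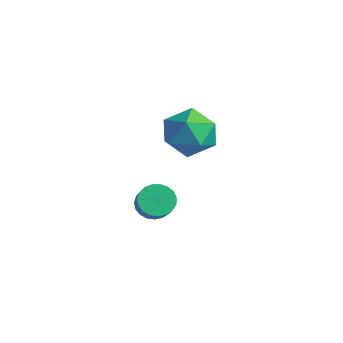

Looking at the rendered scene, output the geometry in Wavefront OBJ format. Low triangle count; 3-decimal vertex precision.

v 2.879 3.846 0.848
v 3.768 3.383 0.23
v 2.332 2.097 1.37
v 3.221 1.634 0.752
v 3.443 2.253 1.729
v 3.781 3.334 1.406
v 2.319 2.146 0.194
v 2.657 3.227 -0.129
v 3.422 2.333 -0.175
v 4.116 2.399 0.774
v 1.984 3.081 0.826
v 2.678 3.147 1.775
v 1.347 2.364 -3.9
v 1.841 2.893 -4.1
v 2.506 2.544 -3.38
v 2.013 2.016 -3.18
v 1.676 3.038 -3.878
v 2.342 2.689 -3.158
v 1.455 3.066 -3.66
v 2.121 2.718 -2.94
v 1.216 2.974 -3.483
v 1.881 2.625 -2.763
v 0.999 2.775 -3.378
v 1.664 2.427 -2.659
v 0.842 2.506 -3.364
v 1.507 2.158 -2.644
v 0.773 2.212 -3.442
v 1.438 1.864 -2.723
v 0.803 1.945 -3.599
v 1.468 1.596 -2.88
v 0.927 1.75 -3.809
v 1.592 1.401 -3.089
v 1.124 1.661 -4.034
v 1.789 1.313 -3.314
v 1.359 1.694 -4.236
v 2.025 1.345 -3.516
v 1.593 1.842 -4.379
v 2.258 1.494 -3.66
v 1.784 2.081 -4.44
v 2.449 1.733 -3.721
v 1.899 2.369 -4.408
v 2.565 2.021 -3.688
v 1.919 2.656 -4.287
v 2.585 2.308 -3.568
f 1 12 6
f 1 6 2
f 1 2 8
f 1 8 11
f 1 11 12
f 2 6 10
f 6 12 5
f 12 11 3
f 11 8 7
f 8 2 9
f 4 10 5
f 4 5 3
f 4 3 7
f 4 7 9
f 4 9 10
f 5 10 6
f 3 5 12
f 7 3 11
f 9 7 8
f 10 9 2
f 14 13 17
f 14 17 15
f 15 17 18
f 15 18 16
f 17 13 19
f 17 19 18
f 18 19 20
f 18 20 16
f 19 13 21
f 19 21 20
f 20 21 22
f 20 22 16
f 21 13 23
f 21 23 22
f 22 23 24
f 22 24 16
f 23 13 25
f 23 25 24
f 24 25 26
f 24 26 16
f 25 13 27
f 25 27 26
f 26 27 28
f 26 28 16
f 27 13 29
f 27 29 28
f 28 29 30
f 28 30 16
f 29 13 31
f 29 31 30
f 30 31 32
f 30 32 16
f 31 13 33
f 31 33 32
f 32 33 34
f 32 34 16
f 33 13 35
f 33 35 34
f 34 35 36
f 34 36 16
f 35 13 37
f 35 37 36
f 36 37 38
f 36 38 16
f 37 13 39
f 37 39 38
f 38 39 40
f 38 40 16
f 39 13 41
f 39 41 40
f 40 41 42
f 40 42 16
f 41 13 43
f 41 43 42
f 42 43 44
f 42 44 16
f 43 13 14
f 43 14 44
f 44 14 15
f 44 15 16



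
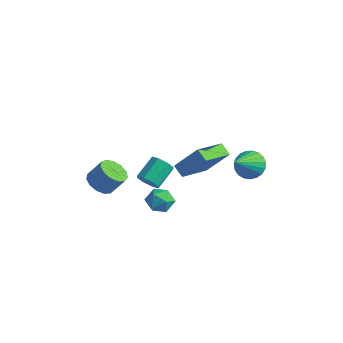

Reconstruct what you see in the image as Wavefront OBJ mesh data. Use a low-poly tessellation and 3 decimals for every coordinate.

v -2.005 -0.524 -1.859
v -1.54 -0.175 -2.333
v -1.669 1.134 -1.494
v -2.135 0.784 -1.021
v -2.09 -0.128 -2.491
v -2.219 1.181 -1.652
v -2.59 -0.314 -2.279
v -2.72 0.995 -1.44
v -2.748 -0.622 -1.821
v -2.877 0.687 -0.982
v -2.471 -0.874 -1.386
v -2.6 0.435 -0.547
v -1.921 -0.921 -1.228
v -2.05 0.388 -0.389
v -1.42 -0.735 -1.44
v -1.55 0.574 -0.601
v -1.263 -0.427 -1.898
v -1.392 0.882 -1.059
v 2.017 -2.588 2.811
v 3.165 -2.037 4.404
v 1.93 -0.672 2.21
v 3.078 -0.121 3.804
v 2.702 -2.699 2.356
v 3.85 -2.148 3.95
v 2.615 -0.783 1.756
v 3.763 -0.232 3.349
v -2.251 1.278 -3.956
v -1.833 0.866 -3.255
v -2.207 0.014 -4.725
v -1.789 -0.398 -4.024
v -2.664 -0.143 -3.949
v -2.692 0.638 -3.474
v -1.348 0.242 -4.506
v -1.376 1.023 -4.031
v -1.275 0.225 -3.595
v -2.089 -0.013 -3.25
v -1.951 0.893 -4.73
v -2.765 0.655 -4.385
v 2.514 2.801 0.176
v 3.283 3.233 0.53
v 2.846 1.139 1.484
v 2.997 3.364 0.77
v 2.628 3.398 0.906
v 2.239 3.329 0.917
v 1.898 3.168 0.799
v 1.664 2.944 0.574
v 1.576 2.695 0.28
v 1.651 2.464 -0.032
v 1.875 2.292 -0.308
v 2.209 2.208 -0.5
v 2.597 2.226 -0.575
v 2.97 2.343 -0.521
v 3.264 2.54 -0.345
v 3.429 2.781 -0.08
v 3.436 3.027 0.23
v -4.063 -2.201 -2.109
v -3.551 -2.963 -2.052
v -2.926 -2.462 -0.954
v -3.437 -1.699 -1.011
v -3.288 -2.633 -2.353
v -2.663 -2.132 -1.255
v -3.271 -2.166 -2.576
v -2.645 -1.664 -1.478
v -3.505 -1.709 -2.651
v -2.88 -1.208 -1.553
v -3.916 -1.409 -2.554
v -3.291 -0.907 -1.456
v -4.374 -1.36 -2.316
v -3.749 -0.858 -1.217
v -4.733 -1.578 -2.012
v -4.107 -1.076 -0.914
v -4.879 -1.994 -1.739
v -4.254 -1.492 -0.64
v -4.766 -2.475 -1.583
v -4.14 -1.974 -0.485
v -4.43 -2.87 -1.595
v -3.804 -2.368 -0.496
v -3.977 -3.052 -1.77
v -3.351 -2.55 -0.671
f 2 1 5
f 2 5 3
f 3 5 6
f 3 6 4
f 5 1 7
f 5 7 6
f 6 7 8
f 6 8 4
f 7 1 9
f 7 9 8
f 8 9 10
f 8 10 4
f 9 1 11
f 9 11 10
f 10 11 12
f 10 12 4
f 11 1 13
f 11 13 12
f 12 13 14
f 12 14 4
f 13 1 15
f 13 15 14
f 14 15 16
f 14 16 4
f 15 1 17
f 15 17 16
f 16 17 18
f 16 18 4
f 17 1 2
f 17 2 18
f 18 2 3
f 18 3 4
f 20 22 19
f 23 20 19
f 19 22 21
f 21 23 19
f 20 26 22
f 24 20 23
f 24 26 20
f 22 26 21
f 25 23 21
f 21 26 25
f 25 24 23
f 26 24 25
f 27 38 32
f 27 32 28
f 27 28 34
f 27 34 37
f 27 37 38
f 28 32 36
f 32 38 31
f 38 37 29
f 37 34 33
f 34 28 35
f 30 36 31
f 30 31 29
f 30 29 33
f 30 33 35
f 30 35 36
f 31 36 32
f 29 31 38
f 33 29 37
f 35 33 34
f 36 35 28
f 40 39 42
f 40 42 41
f 42 39 43
f 42 43 41
f 43 39 44
f 43 44 41
f 44 39 45
f 44 45 41
f 45 39 46
f 45 46 41
f 46 39 47
f 46 47 41
f 47 39 48
f 47 48 41
f 48 39 49
f 48 49 41
f 49 39 50
f 49 50 41
f 50 39 51
f 50 51 41
f 51 39 52
f 51 52 41
f 52 39 53
f 52 53 41
f 53 39 54
f 53 54 41
f 54 39 55
f 54 55 41
f 55 39 40
f 55 40 41
f 57 56 60
f 57 60 58
f 58 60 61
f 58 61 59
f 60 56 62
f 60 62 61
f 61 62 63
f 61 63 59
f 62 56 64
f 62 64 63
f 63 64 65
f 63 65 59
f 64 56 66
f 64 66 65
f 65 66 67
f 65 67 59
f 66 56 68
f 66 68 67
f 67 68 69
f 67 69 59
f 68 56 70
f 68 70 69
f 69 70 71
f 69 71 59
f 70 56 72
f 70 72 71
f 71 72 73
f 71 73 59
f 72 56 74
f 72 74 73
f 73 74 75
f 73 75 59
f 74 56 76
f 74 76 75
f 75 76 77
f 75 77 59
f 76 56 78
f 76 78 77
f 77 78 79
f 77 79 59
f 78 56 57
f 78 57 79
f 79 57 58
f 79 58 59



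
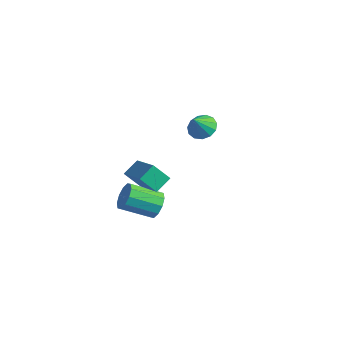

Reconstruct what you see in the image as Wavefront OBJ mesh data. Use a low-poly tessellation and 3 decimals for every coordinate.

v 2.37 -0.489 -4.321
v 2.755 -0.364 -3.642
v 1.775 -1.586 -2.861
v 1.39 -1.711 -3.539
v 2.37 -0.064 -3.655
v 1.39 -1.285 -2.874
v 1.986 0.074 -3.922
v 1.005 -1.147 -3.141
v 1.748 -0.003 -4.341
v 0.768 -1.225 -3.56
v 1.748 -0.266 -4.753
v 0.767 -1.487 -3.972
v 1.985 -0.614 -4.999
v 1.005 -1.836 -4.218
v 2.37 -0.915 -4.986
v 1.39 -2.136 -4.205
v 2.755 -1.053 -4.719
v 1.774 -2.274 -3.938
v 2.992 -0.975 -4.3
v 2.012 -2.197 -3.519
v 2.993 -0.713 -3.888
v 2.012 -1.934 -3.107
v 4.342 -3.324 0.375
v 4.343 -2.489 0.87
v 2.565 -2.723 -0.633
v 2.566 -1.888 -0.138
v 4.954 -2.852 -0.422
v 4.955 -2.017 0.073
v 3.177 -2.251 -1.43
v 3.178 -1.416 -0.935
v 0.739 4.03 -1.841
v 1.247 3.569 -2.234
v 0.861 3.31 -0.839
v 1.491 3.884 -2.037
v 1.496 4.246 -1.778
v 1.262 4.539 -1.539
v 0.861 4.671 -1.396
v 0.422 4.599 -1.394
v 0.083 4.346 -1.535
v -0.047 3.993 -1.773
v 0.073 3.652 -2.032
v 0.404 3.43 -2.231
v 0.841 3.399 -2.306
f 2 1 5
f 2 5 3
f 3 5 6
f 3 6 4
f 5 1 7
f 5 7 6
f 6 7 8
f 6 8 4
f 7 1 9
f 7 9 8
f 8 9 10
f 8 10 4
f 9 1 11
f 9 11 10
f 10 11 12
f 10 12 4
f 11 1 13
f 11 13 12
f 12 13 14
f 12 14 4
f 13 1 15
f 13 15 14
f 14 15 16
f 14 16 4
f 15 1 17
f 15 17 16
f 16 17 18
f 16 18 4
f 17 1 19
f 17 19 18
f 18 19 20
f 18 20 4
f 19 1 21
f 19 21 20
f 20 21 22
f 20 22 4
f 21 1 2
f 21 2 22
f 22 2 3
f 22 3 4
f 24 26 23
f 27 24 23
f 23 26 25
f 25 27 23
f 24 30 26
f 28 24 27
f 28 30 24
f 26 30 25
f 29 27 25
f 25 30 29
f 29 28 27
f 30 28 29
f 32 31 34
f 32 34 33
f 34 31 35
f 34 35 33
f 35 31 36
f 35 36 33
f 36 31 37
f 36 37 33
f 37 31 38
f 37 38 33
f 38 31 39
f 38 39 33
f 39 31 40
f 39 40 33
f 40 31 41
f 40 41 33
f 41 31 42
f 41 42 33
f 42 31 43
f 42 43 33
f 43 31 32
f 43 32 33

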